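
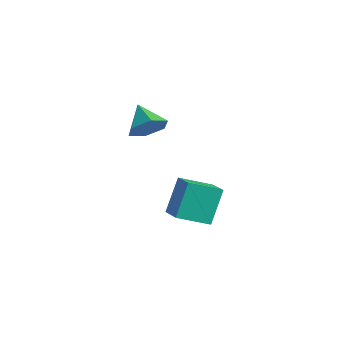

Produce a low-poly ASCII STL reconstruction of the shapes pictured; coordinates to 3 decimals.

solid 
facet normal 0.800 -0.362 -0.479
outer loop
vertex -0.413 -1.374 2.331
vertex -0.842 -1.873 1.992
vertex -0.728 -1.211 1.682
endloop
endfacet
facet normal -0.030 0.966 0.257
outer loop
vertex -0.413 -1.374 2.331
vertex -0.728 -1.211 1.682
vertex -1.738 -1.467 2.528
endloop
endfacet
facet normal 0.800 -0.362 -0.479
outer loop
vertex -0.728 -1.211 1.682
vertex -0.842 -1.873 1.992
vertex -1.157 -1.709 1.342
endloop
endfacet
facet normal -0.532 0.740 -0.412
outer loop
vertex -0.728 -1.211 1.682
vertex -1.157 -1.709 1.342
vertex -1.738 -1.467 2.528
endloop
endfacet
facet normal 0.800 -0.362 -0.479
outer loop
vertex -1.157 -1.709 1.342
vertex -0.842 -1.873 1.992
vertex -1.271 -2.372 1.653
endloop
endfacet
facet normal -0.901 -0.048 -0.432
outer loop
vertex -1.157 -1.709 1.342
vertex -1.271 -2.372 1.653
vertex -1.738 -1.467 2.528
endloop
endfacet
facet normal 0.800 -0.362 -0.479
outer loop
vertex -1.271 -2.372 1.653
vertex -0.842 -1.873 1.992
vertex -0.956 -2.535 2.302
endloop
endfacet
facet normal -0.765 -0.606 0.219
outer loop
vertex -1.271 -2.372 1.653
vertex -0.956 -2.535 2.302
vertex -1.738 -1.467 2.528
endloop
endfacet
facet normal 0.800 -0.362 -0.479
outer loop
vertex -0.956 -2.535 2.302
vertex -0.842 -1.873 1.992
vertex -0.527 -2.036 2.641
endloop
endfacet
facet normal -0.261 -0.379 0.888
outer loop
vertex -0.956 -2.535 2.302
vertex -0.527 -2.036 2.641
vertex -1.738 -1.467 2.528
endloop
endfacet
facet normal 0.800 -0.362 -0.479
outer loop
vertex -0.527 -2.036 2.641
vertex -0.842 -1.873 1.992
vertex -0.413 -1.374 2.331
endloop
endfacet
facet normal 0.106 0.407 0.907
outer loop
vertex -0.527 -2.036 2.641
vertex -0.413 -1.374 2.331
vertex -1.738 -1.467 2.528
endloop
endfacet
facet normal -0.838 0.366 -0.405
outer loop
vertex -0.724 -0.553 -1.29
vertex -0.014 0.446 -1.856
vertex -0.504 -1.4 -2.509
endloop
endfacet
facet normal -0.526 -0.740 0.419
outer loop
vertex 0.334 -1.766 -2.104
vertex -0.724 -0.553 -1.29
vertex -0.504 -1.4 -2.509
endloop
endfacet
facet normal -0.838 0.366 -0.405
outer loop
vertex -0.504 -1.4 -2.509
vertex -0.014 0.446 -1.856
vertex 0.206 -0.4 -3.075
endloop
endfacet
facet normal 0.146 -0.564 -0.813
outer loop
vertex 0.206 -0.4 -3.075
vertex 0.334 -1.766 -2.104
vertex -0.504 -1.4 -2.509
endloop
endfacet
facet normal -0.146 0.564 0.813
outer loop
vertex -0.724 -0.553 -1.29
vertex 0.824 0.08 -1.451
vertex -0.014 0.446 -1.856
endloop
endfacet
facet normal -0.526 -0.740 0.419
outer loop
vertex 0.114 -0.92 -0.885
vertex -0.724 -0.553 -1.29
vertex 0.334 -1.766 -2.104
endloop
endfacet
facet normal -0.146 0.564 0.813
outer loop
vertex 0.114 -0.92 -0.885
vertex 0.824 0.08 -1.451
vertex -0.724 -0.553 -1.29
endloop
endfacet
facet normal 0.526 0.740 -0.419
outer loop
vertex -0.014 0.446 -1.856
vertex 0.824 0.08 -1.451
vertex 0.206 -0.4 -3.075
endloop
endfacet
facet normal 0.146 -0.564 -0.813
outer loop
vertex 1.044 -0.767 -2.67
vertex 0.334 -1.766 -2.104
vertex 0.206 -0.4 -3.075
endloop
endfacet
facet normal 0.526 0.740 -0.419
outer loop
vertex 0.206 -0.4 -3.075
vertex 0.824 0.08 -1.451
vertex 1.044 -0.767 -2.67
endloop
endfacet
facet normal 0.838 -0.366 0.405
outer loop
vertex 1.044 -0.767 -2.67
vertex 0.114 -0.92 -0.885
vertex 0.334 -1.766 -2.104
endloop
endfacet
facet normal 0.838 -0.366 0.405
outer loop
vertex 0.824 0.08 -1.451
vertex 0.114 -0.92 -0.885
vertex 1.044 -0.767 -2.67
endloop
endfacet

endsolid


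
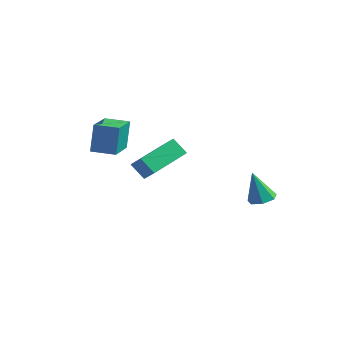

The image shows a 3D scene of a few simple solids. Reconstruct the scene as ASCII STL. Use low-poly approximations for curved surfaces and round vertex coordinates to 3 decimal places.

solid 
facet normal -0.959 -0.283 0.027
outer loop
vertex -3.363 -0.878 2.688
vertex -3.829 0.652 2.173
vertex -3.276 -1.3 1.357
endloop
endfacet
facet normal 0.277 -0.911 0.307
outer loop
vertex -2.231 -0.992 1.327
vertex -3.363 -0.878 2.688
vertex -3.276 -1.3 1.357
endloop
endfacet
facet normal -0.959 -0.283 0.027
outer loop
vertex -3.276 -1.3 1.357
vertex -3.829 0.652 2.173
vertex -3.742 0.229 0.841
endloop
endfacet
facet normal 0.062 -0.302 -0.951
outer loop
vertex -3.742 0.229 0.841
vertex -2.231 -0.992 1.327
vertex -3.276 -1.3 1.357
endloop
endfacet
facet normal -0.062 0.302 0.951
outer loop
vertex -3.363 -0.878 2.688
vertex -2.784 0.96 2.143
vertex -3.829 0.652 2.173
endloop
endfacet
facet normal 0.278 -0.910 0.307
outer loop
vertex -2.318 -0.569 2.659
vertex -3.363 -0.878 2.688
vertex -2.231 -0.992 1.327
endloop
endfacet
facet normal -0.063 0.302 0.951
outer loop
vertex -2.318 -0.569 2.659
vertex -2.784 0.96 2.143
vertex -3.363 -0.878 2.688
endloop
endfacet
facet normal -0.277 0.910 -0.307
outer loop
vertex -3.829 0.652 2.173
vertex -2.784 0.96 2.143
vertex -3.742 0.229 0.841
endloop
endfacet
facet normal 0.063 -0.301 -0.952
outer loop
vertex -2.697 0.538 0.812
vertex -2.231 -0.992 1.327
vertex -3.742 0.229 0.841
endloop
endfacet
facet normal -0.278 0.910 -0.307
outer loop
vertex -3.742 0.229 0.841
vertex -2.784 0.96 2.143
vertex -2.697 0.538 0.812
endloop
endfacet
facet normal 0.959 0.283 -0.027
outer loop
vertex -2.697 0.538 0.812
vertex -2.318 -0.569 2.659
vertex -2.231 -0.992 1.327
endloop
endfacet
facet normal 0.959 0.283 -0.027
outer loop
vertex -2.784 0.96 2.143
vertex -2.318 -0.569 2.659
vertex -2.697 0.538 0.812
endloop
endfacet
facet normal 0.321 0.017 -0.947
outer loop
vertex 3.046 2.849 -1.727
vertex 2.443 2.922 -1.93
vertex 2.871 3.374 -1.777
endloop
endfacet
facet normal 0.722 0.300 0.624
outer loop
vertex 3.046 2.849 -1.727
vertex 2.871 3.374 -1.777
vertex 1.957 2.898 -0.49
endloop
endfacet
facet normal 0.321 0.017 -0.947
outer loop
vertex 2.871 3.374 -1.777
vertex 2.443 2.922 -1.93
vertex 2.374 3.559 -1.942
endloop
endfacet
facet normal 0.177 0.876 0.449
outer loop
vertex 2.871 3.374 -1.777
vertex 2.374 3.559 -1.942
vertex 1.957 2.898 -0.49
endloop
endfacet
facet normal 0.321 0.017 -0.947
outer loop
vertex 2.374 3.559 -1.942
vertex 2.443 2.922 -1.93
vertex 1.929 3.264 -2.098
endloop
endfacet
facet normal -0.588 0.787 0.189
outer loop
vertex 2.374 3.559 -1.942
vertex 1.929 3.264 -2.098
vertex 1.957 2.898 -0.49
endloop
endfacet
facet normal 0.321 0.017 -0.947
outer loop
vertex 1.929 3.264 -2.098
vertex 2.443 2.922 -1.93
vertex 1.872 2.713 -2.127
endloop
endfacet
facet normal -0.994 0.101 0.040
outer loop
vertex 1.929 3.264 -2.098
vertex 1.872 2.713 -2.127
vertex 1.957 2.898 -0.49
endloop
endfacet
facet normal 0.321 0.016 -0.947
outer loop
vertex 1.872 2.713 -2.127
vertex 2.443 2.922 -1.93
vertex 2.245 2.319 -2.007
endloop
endfacet
facet normal -0.739 -0.665 0.113
outer loop
vertex 1.872 2.713 -2.127
vertex 2.245 2.319 -2.007
vertex 1.957 2.898 -0.49
endloop
endfacet
facet normal 0.319 0.016 -0.948
outer loop
vertex 2.245 2.319 -2.007
vertex 2.443 2.922 -1.93
vertex 2.768 2.38 -1.83
endloop
endfacet
facet normal -0.011 -0.935 0.355
outer loop
vertex 2.245 2.319 -2.007
vertex 2.768 2.38 -1.83
vertex 1.957 2.898 -0.49
endloop
endfacet
facet normal 0.321 0.018 -0.947
outer loop
vertex 2.768 2.38 -1.83
vertex 2.443 2.922 -1.93
vertex 3.046 2.849 -1.727
endloop
endfacet
facet normal 0.638 -0.506 0.581
outer loop
vertex 2.768 2.38 -1.83
vertex 3.046 2.849 -1.727
vertex 1.957 2.898 -0.49
endloop
endfacet
facet normal -0.724 0.032 0.689
outer loop
vertex -0.308 -2.17 2.316
vertex 0.151 -0.434 2.717
vertex -0.996 -1.817 1.576
endloop
endfacet
facet normal -0.250 -0.943 -0.218
outer loop
vertex -0.351 -1.846 0.963
vertex -0.308 -2.17 2.316
vertex -0.996 -1.817 1.576
endloop
endfacet
facet normal -0.724 0.032 0.689
outer loop
vertex -0.996 -1.817 1.576
vertex 0.151 -0.434 2.717
vertex -0.537 -0.081 1.977
endloop
endfacet
facet normal -0.643 0.330 -0.692
outer loop
vertex -0.537 -0.081 1.977
vertex -0.351 -1.846 0.963
vertex -0.996 -1.817 1.576
endloop
endfacet
facet normal 0.643 -0.330 0.692
outer loop
vertex -0.308 -2.17 2.316
vertex 0.796 -0.463 2.104
vertex 0.151 -0.434 2.717
endloop
endfacet
facet normal -0.250 -0.943 -0.218
outer loop
vertex 0.337 -2.199 1.703
vertex -0.308 -2.17 2.316
vertex -0.351 -1.846 0.963
endloop
endfacet
facet normal 0.643 -0.330 0.692
outer loop
vertex 0.337 -2.199 1.703
vertex 0.796 -0.463 2.104
vertex -0.308 -2.17 2.316
endloop
endfacet
facet normal 0.250 0.943 0.218
outer loop
vertex 0.151 -0.434 2.717
vertex 0.796 -0.463 2.104
vertex -0.537 -0.081 1.977
endloop
endfacet
facet normal -0.643 0.330 -0.692
outer loop
vertex 0.108 -0.11 1.364
vertex -0.351 -1.846 0.963
vertex -0.537 -0.081 1.977
endloop
endfacet
facet normal 0.250 0.943 0.218
outer loop
vertex -0.537 -0.081 1.977
vertex 0.796 -0.463 2.104
vertex 0.108 -0.11 1.364
endloop
endfacet
facet normal 0.724 -0.032 -0.689
outer loop
vertex 0.108 -0.11 1.364
vertex 0.337 -2.199 1.703
vertex -0.351 -1.846 0.963
endloop
endfacet
facet normal 0.724 -0.032 -0.689
outer loop
vertex 0.796 -0.463 2.104
vertex 0.337 -2.199 1.703
vertex 0.108 -0.11 1.364
endloop
endfacet

endsolid


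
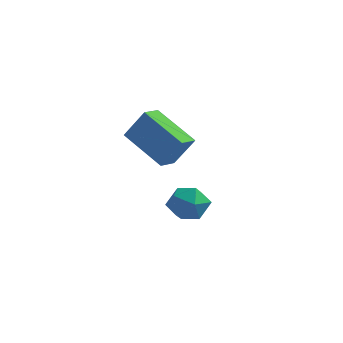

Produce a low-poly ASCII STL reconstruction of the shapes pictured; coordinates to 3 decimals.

solid 
facet normal -0.125 0.535 0.835
outer loop
vertex 0.222 0.801 -3.236
vertex -0.489 0.193 -2.953
vertex 0.438 0.013 -2.699
endloop
endfacet
facet normal 0.551 0.568 0.612
outer loop
vertex 0.222 0.801 -3.236
vertex 0.438 0.013 -2.699
vertex 1.012 0.265 -3.45
endloop
endfacet
facet normal 0.551 0.833 -0.051
outer loop
vertex 0.222 0.801 -3.236
vertex 1.012 0.265 -3.45
vertex 0.439 0.6 -4.168
endloop
endfacet
facet normal -0.125 0.963 -0.237
outer loop
vertex 0.222 0.801 -3.236
vertex 0.439 0.6 -4.168
vertex -0.488 0.555 -3.861
endloop
endfacet
facet normal -0.543 0.780 0.310
outer loop
vertex 0.222 0.801 -3.236
vertex -0.488 0.555 -3.861
vertex -0.489 0.193 -2.953
endloop
endfacet
facet normal 0.806 -0.098 0.583
outer loop
vertex 1.012 0.265 -3.45
vertex 0.438 0.013 -2.699
vertex 0.788 -0.675 -3.299
endloop
endfacet
facet normal -0.288 -0.151 0.946
outer loop
vertex 0.438 0.013 -2.699
vertex -0.489 0.193 -2.953
vertex -0.139 -0.72 -2.992
endloop
endfacet
facet normal -0.965 0.245 0.097
outer loop
vertex -0.489 0.193 -2.953
vertex -0.488 0.555 -3.861
vertex -0.712 -0.385 -3.71
endloop
endfacet
facet normal -0.288 0.542 -0.789
outer loop
vertex -0.488 0.555 -3.861
vertex 0.439 0.6 -4.168
vertex -0.138 -0.133 -4.461
endloop
endfacet
facet normal 0.807 0.330 -0.490
outer loop
vertex 0.439 0.6 -4.168
vertex 1.012 0.265 -3.45
vertex 0.789 -0.313 -4.207
endloop
endfacet
facet normal 0.125 -0.963 0.237
outer loop
vertex 0.078 -0.921 -3.924
vertex 0.788 -0.675 -3.299
vertex -0.139 -0.72 -2.992
endloop
endfacet
facet normal -0.551 -0.833 0.051
outer loop
vertex 0.078 -0.921 -3.924
vertex -0.139 -0.72 -2.992
vertex -0.712 -0.385 -3.71
endloop
endfacet
facet normal -0.551 -0.568 -0.612
outer loop
vertex 0.078 -0.921 -3.924
vertex -0.712 -0.385 -3.71
vertex -0.138 -0.133 -4.461
endloop
endfacet
facet normal 0.125 -0.535 -0.835
outer loop
vertex 0.078 -0.921 -3.924
vertex -0.138 -0.133 -4.461
vertex 0.789 -0.313 -4.207
endloop
endfacet
facet normal 0.543 -0.780 -0.310
outer loop
vertex 0.078 -0.921 -3.924
vertex 0.789 -0.313 -4.207
vertex 0.788 -0.675 -3.299
endloop
endfacet
facet normal 0.288 -0.542 0.789
outer loop
vertex -0.139 -0.72 -2.992
vertex 0.788 -0.675 -3.299
vertex 0.438 0.013 -2.699
endloop
endfacet
facet normal -0.807 -0.330 0.490
outer loop
vertex -0.712 -0.385 -3.71
vertex -0.139 -0.72 -2.992
vertex -0.489 0.193 -2.953
endloop
endfacet
facet normal -0.806 0.098 -0.583
outer loop
vertex -0.138 -0.133 -4.461
vertex -0.712 -0.385 -3.71
vertex -0.488 0.555 -3.861
endloop
endfacet
facet normal 0.288 0.151 -0.946
outer loop
vertex 0.789 -0.313 -4.207
vertex -0.138 -0.133 -4.461
vertex 0.439 0.6 -4.168
endloop
endfacet
facet normal 0.965 -0.245 -0.097
outer loop
vertex 0.788 -0.675 -3.299
vertex 0.789 -0.313 -4.207
vertex 1.012 0.265 -3.45
endloop
endfacet
facet normal -0.546 -0.076 -0.834
outer loop
vertex -1.169 -2.709 0.717
vertex -1.094 -1.842 0.589
vertex 0.648 -3.036 -0.443
endloop
endfacet
facet normal -0.085 -0.986 0.145
outer loop
vertex 1.494 -2.918 0.851
vertex -1.169 -2.709 0.717
vertex 0.648 -3.036 -0.443
endloop
endfacet
facet normal -0.546 -0.075 -0.835
outer loop
vertex 0.648 -3.036 -0.443
vertex -1.094 -1.842 0.589
vertex 0.723 -2.168 -0.57
endloop
endfacet
facet normal 0.834 -0.150 -0.531
outer loop
vertex 0.723 -2.168 -0.57
vertex 1.494 -2.918 0.851
vertex 0.648 -3.036 -0.443
endloop
endfacet
facet normal -0.834 0.151 0.531
outer loop
vertex -1.169 -2.709 0.717
vertex -0.248 -1.724 1.883
vertex -1.094 -1.842 0.589
endloop
endfacet
facet normal -0.085 -0.986 0.145
outer loop
vertex -0.323 -2.592 2.01
vertex -1.169 -2.709 0.717
vertex 1.494 -2.918 0.851
endloop
endfacet
facet normal -0.834 0.150 0.532
outer loop
vertex -0.323 -2.592 2.01
vertex -0.248 -1.724 1.883
vertex -1.169 -2.709 0.717
endloop
endfacet
facet normal 0.084 0.986 -0.145
outer loop
vertex -1.094 -1.842 0.589
vertex -0.248 -1.724 1.883
vertex 0.723 -2.168 -0.57
endloop
endfacet
facet normal 0.833 -0.151 -0.532
outer loop
vertex 1.569 -2.051 0.723
vertex 1.494 -2.918 0.851
vertex 0.723 -2.168 -0.57
endloop
endfacet
facet normal 0.085 0.986 -0.145
outer loop
vertex 0.723 -2.168 -0.57
vertex -0.248 -1.724 1.883
vertex 1.569 -2.051 0.723
endloop
endfacet
facet normal 0.546 0.076 0.834
outer loop
vertex 1.569 -2.051 0.723
vertex -0.323 -2.592 2.01
vertex 1.494 -2.918 0.851
endloop
endfacet
facet normal 0.546 0.075 0.834
outer loop
vertex -0.248 -1.724 1.883
vertex -0.323 -2.592 2.01
vertex 1.569 -2.051 0.723
endloop
endfacet

endsolid


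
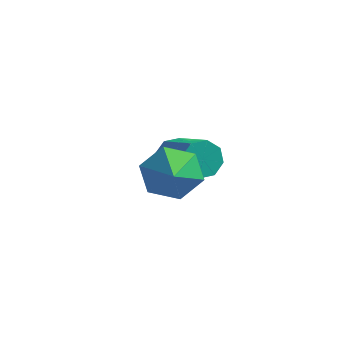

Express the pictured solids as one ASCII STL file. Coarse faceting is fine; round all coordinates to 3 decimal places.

solid 
facet normal -0.449 0.759 -0.472
outer loop
vertex 1.939 -0.429 2.228
vertex 1.48 -1.078 1.621
vertex 1.045 -0.802 2.478
endloop
endfacet
facet normal 0.229 0.099 0.968
outer loop
vertex 1.939 -0.429 2.228
vertex 1.045 -0.802 2.478
vertex 2.18 -2.262 2.359
endloop
endfacet
facet normal -0.449 0.759 -0.472
outer loop
vertex 1.045 -0.802 2.478
vertex 1.48 -1.078 1.621
vertex 0.586 -1.451 1.871
endloop
endfacet
facet normal -0.453 -0.417 0.788
outer loop
vertex 1.045 -0.802 2.478
vertex 0.586 -1.451 1.871
vertex 2.18 -2.262 2.359
endloop
endfacet
facet normal -0.449 0.758 -0.474
outer loop
vertex 0.586 -1.451 1.871
vertex 1.48 -1.078 1.621
vertex 1.022 -1.728 1.015
endloop
endfacet
facet normal -0.465 -0.884 0.049
outer loop
vertex 0.586 -1.451 1.871
vertex 1.022 -1.728 1.015
vertex 2.18 -2.262 2.359
endloop
endfacet
facet normal -0.449 0.758 -0.473
outer loop
vertex 1.022 -1.728 1.015
vertex 1.48 -1.078 1.621
vertex 1.915 -1.355 0.764
endloop
endfacet
facet normal 0.206 -0.836 -0.509
outer loop
vertex 1.022 -1.728 1.015
vertex 1.915 -1.355 0.764
vertex 2.18 -2.262 2.359
endloop
endfacet
facet normal -0.448 0.759 -0.473
outer loop
vertex 1.915 -1.355 0.764
vertex 1.48 -1.078 1.621
vertex 2.374 -0.706 1.371
endloop
endfacet
facet normal 0.888 -0.320 -0.330
outer loop
vertex 1.915 -1.355 0.764
vertex 2.374 -0.706 1.371
vertex 2.18 -2.262 2.359
endloop
endfacet
facet normal -0.448 0.759 -0.473
outer loop
vertex 2.374 -0.706 1.371
vertex 1.48 -1.078 1.621
vertex 1.939 -0.429 2.228
endloop
endfacet
facet normal 0.900 0.148 0.409
outer loop
vertex 2.374 -0.706 1.371
vertex 1.939 -0.429 2.228
vertex 2.18 -2.262 2.359
endloop
endfacet
facet normal -0.787 0.446 -0.426
outer loop
vertex 0.253 2.238 -0.647
vertex -0.128 2.18 -0.003
vertex 0.327 2.694 -0.306
endloop
endfacet
facet normal 0.604 0.412 -0.682
outer loop
vertex 0.253 2.238 -0.647
vertex 0.327 2.694 -0.306
vertex 1.63 1.457 0.1
endloop
endfacet
facet normal 0.603 0.411 -0.683
outer loop
vertex 1.63 1.457 0.1
vertex 0.327 2.694 -0.306
vertex 1.704 1.913 0.44
endloop
endfacet
facet normal 0.786 -0.446 0.427
outer loop
vertex 1.63 1.457 0.1
vertex 1.704 1.913 0.44
vertex 1.248 1.4 0.743
endloop
endfacet
facet normal -0.787 0.445 -0.427
outer loop
vertex 0.327 2.694 -0.306
vertex -0.128 2.18 -0.003
vertex 0.134 2.849 0.212
endloop
endfacet
facet normal 0.518 0.853 -0.062
outer loop
vertex 0.327 2.694 -0.306
vertex 0.134 2.849 0.212
vertex 1.704 1.913 0.44
endloop
endfacet
facet normal 0.518 0.853 -0.062
outer loop
vertex 1.704 1.913 0.44
vertex 0.134 2.849 0.212
vertex 1.511 2.068 0.958
endloop
endfacet
facet normal 0.786 -0.447 0.427
outer loop
vertex 1.704 1.913 0.44
vertex 1.511 2.068 0.958
vertex 1.248 1.4 0.743
endloop
endfacet
facet normal -0.787 0.445 -0.427
outer loop
vertex 0.134 2.849 0.212
vertex -0.128 2.18 -0.003
vertex -0.212 2.613 0.604
endloop
endfacet
facet normal 0.130 0.795 0.593
outer loop
vertex 0.134 2.849 0.212
vertex -0.212 2.613 0.604
vertex 1.511 2.068 0.958
endloop
endfacet
facet normal 0.130 0.795 0.593
outer loop
vertex 1.511 2.068 0.958
vertex -0.212 2.613 0.604
vertex 1.165 1.832 1.35
endloop
endfacet
facet normal 0.787 -0.447 0.426
outer loop
vertex 1.511 2.068 0.958
vertex 1.165 1.832 1.35
vertex 1.248 1.4 0.743
endloop
endfacet
facet normal -0.786 0.447 -0.427
outer loop
vertex -0.212 2.613 0.604
vertex -0.128 2.18 -0.003
vertex -0.51 2.123 0.64
endloop
endfacet
facet normal -0.336 0.270 0.902
outer loop
vertex -0.212 2.613 0.604
vertex -0.51 2.123 0.64
vertex 1.165 1.832 1.35
endloop
endfacet
facet normal -0.335 0.272 0.902
outer loop
vertex 1.165 1.832 1.35
vertex -0.51 2.123 0.64
vertex 0.867 1.342 1.387
endloop
endfacet
facet normal 0.787 -0.447 0.425
outer loop
vertex 1.165 1.832 1.35
vertex 0.867 1.342 1.387
vertex 1.248 1.4 0.743
endloop
endfacet
facet normal -0.786 0.446 -0.427
outer loop
vertex -0.51 2.123 0.64
vertex -0.128 2.18 -0.003
vertex -0.584 1.667 0.3
endloop
endfacet
facet normal -0.604 -0.411 0.683
outer loop
vertex -0.51 2.123 0.64
vertex -0.584 1.667 0.3
vertex 0.867 1.342 1.387
endloop
endfacet
facet normal -0.604 -0.412 0.682
outer loop
vertex 0.867 1.342 1.387
vertex -0.584 1.667 0.3
vertex 0.793 0.886 1.046
endloop
endfacet
facet normal 0.787 -0.446 0.426
outer loop
vertex 0.867 1.342 1.387
vertex 0.793 0.886 1.046
vertex 1.248 1.4 0.743
endloop
endfacet
facet normal -0.786 0.447 -0.427
outer loop
vertex -0.584 1.667 0.3
vertex -0.128 2.18 -0.003
vertex -0.391 1.512 -0.218
endloop
endfacet
facet normal -0.518 -0.853 0.062
outer loop
vertex -0.584 1.667 0.3
vertex -0.391 1.512 -0.218
vertex 0.793 0.886 1.046
endloop
endfacet
facet normal -0.518 -0.853 0.062
outer loop
vertex 0.793 0.886 1.046
vertex -0.391 1.512 -0.218
vertex 0.986 0.731 0.528
endloop
endfacet
facet normal 0.787 -0.445 0.427
outer loop
vertex 0.793 0.886 1.046
vertex 0.986 0.731 0.528
vertex 1.248 1.4 0.743
endloop
endfacet
facet normal -0.787 0.447 -0.426
outer loop
vertex -0.391 1.512 -0.218
vertex -0.128 2.18 -0.003
vertex -0.045 1.748 -0.61
endloop
endfacet
facet normal -0.130 -0.795 -0.593
outer loop
vertex -0.391 1.512 -0.218
vertex -0.045 1.748 -0.61
vertex 0.986 0.731 0.528
endloop
endfacet
facet normal -0.130 -0.795 -0.593
outer loop
vertex 0.986 0.731 0.528
vertex -0.045 1.748 -0.61
vertex 1.332 0.967 0.136
endloop
endfacet
facet normal 0.787 -0.445 0.427
outer loop
vertex 0.986 0.731 0.528
vertex 1.332 0.967 0.136
vertex 1.248 1.4 0.743
endloop
endfacet
facet normal -0.787 0.447 -0.425
outer loop
vertex -0.045 1.748 -0.61
vertex -0.128 2.18 -0.003
vertex 0.253 2.238 -0.647
endloop
endfacet
facet normal 0.335 -0.272 -0.902
outer loop
vertex -0.045 1.748 -0.61
vertex 0.253 2.238 -0.647
vertex 1.332 0.967 0.136
endloop
endfacet
facet normal 0.336 -0.271 -0.902
outer loop
vertex 1.332 0.967 0.136
vertex 0.253 2.238 -0.647
vertex 1.63 1.457 0.1
endloop
endfacet
facet normal 0.786 -0.447 0.427
outer loop
vertex 1.332 0.967 0.136
vertex 1.63 1.457 0.1
vertex 1.248 1.4 0.743
endloop
endfacet

endsolid


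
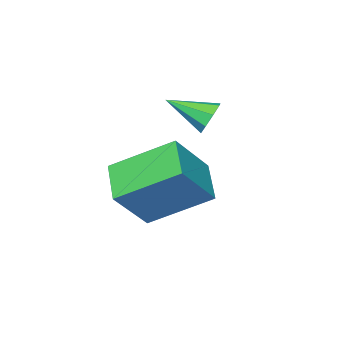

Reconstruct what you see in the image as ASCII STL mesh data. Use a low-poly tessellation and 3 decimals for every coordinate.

solid 
facet normal -0.531 0.676 0.511
outer loop
vertex 1.681 -1.925 3.025
vertex 2.397 -0.955 2.486
vertex 0.632 -1.827 1.807
endloop
endfacet
facet normal -0.542 -0.735 0.408
outer loop
vertex 1.683 -3.165 0.794
vertex 1.681 -1.925 3.025
vertex 0.632 -1.827 1.807
endloop
endfacet
facet normal -0.531 0.676 0.511
outer loop
vertex 0.632 -1.827 1.807
vertex 2.397 -0.955 2.486
vertex 1.348 -0.857 1.268
endloop
endfacet
facet normal -0.652 0.061 -0.756
outer loop
vertex 1.348 -0.857 1.268
vertex 1.683 -3.165 0.794
vertex 0.632 -1.827 1.807
endloop
endfacet
facet normal 0.652 -0.061 0.756
outer loop
vertex 1.681 -1.925 3.025
vertex 3.448 -2.293 1.473
vertex 2.397 -0.955 2.486
endloop
endfacet
facet normal -0.542 -0.735 0.408
outer loop
vertex 2.732 -3.263 2.012
vertex 1.681 -1.925 3.025
vertex 1.683 -3.165 0.794
endloop
endfacet
facet normal 0.652 -0.061 0.756
outer loop
vertex 2.732 -3.263 2.012
vertex 3.448 -2.293 1.473
vertex 1.681 -1.925 3.025
endloop
endfacet
facet normal 0.542 0.735 -0.408
outer loop
vertex 2.397 -0.955 2.486
vertex 3.448 -2.293 1.473
vertex 1.348 -0.857 1.268
endloop
endfacet
facet normal -0.652 0.061 -0.756
outer loop
vertex 2.399 -2.195 0.255
vertex 1.683 -3.165 0.794
vertex 1.348 -0.857 1.268
endloop
endfacet
facet normal 0.542 0.735 -0.408
outer loop
vertex 1.348 -0.857 1.268
vertex 3.448 -2.293 1.473
vertex 2.399 -2.195 0.255
endloop
endfacet
facet normal 0.531 -0.676 -0.511
outer loop
vertex 2.399 -2.195 0.255
vertex 2.732 -3.263 2.012
vertex 1.683 -3.165 0.794
endloop
endfacet
facet normal 0.531 -0.676 -0.511
outer loop
vertex 3.448 -2.293 1.473
vertex 2.732 -3.263 2.012
vertex 2.399 -2.195 0.255
endloop
endfacet
facet normal -0.501 0.759 -0.417
outer loop
vertex -0.015 -2.302 3.246
vertex -0.288 -2.663 2.917
vertex -0.378 -2.444 3.424
endloop
endfacet
facet normal 0.349 0.243 0.905
outer loop
vertex -0.015 -2.302 3.246
vertex -0.378 -2.444 3.424
vertex 0.368 -3.657 3.463
endloop
endfacet
facet normal -0.500 0.759 -0.417
outer loop
vertex -0.378 -2.444 3.424
vertex -0.288 -2.663 2.917
vertex -0.689 -2.714 3.305
endloop
endfacet
facet normal -0.256 -0.127 0.958
outer loop
vertex -0.378 -2.444 3.424
vertex -0.689 -2.714 3.305
vertex 0.368 -3.657 3.463
endloop
endfacet
facet normal -0.501 0.757 -0.419
outer loop
vertex -0.689 -2.714 3.305
vertex -0.288 -2.663 2.917
vertex -0.764 -2.955 2.959
endloop
endfacet
facet normal -0.604 -0.587 0.540
outer loop
vertex -0.689 -2.714 3.305
vertex -0.764 -2.955 2.959
vertex 0.368 -3.657 3.463
endloop
endfacet
facet normal -0.502 0.758 -0.417
outer loop
vertex -0.764 -2.955 2.959
vertex -0.288 -2.663 2.917
vertex -0.561 -3.025 2.588
endloop
endfacet
facet normal -0.490 -0.865 -0.105
outer loop
vertex -0.764 -2.955 2.959
vertex -0.561 -3.025 2.588
vertex 0.368 -3.657 3.463
endloop
endfacet
facet normal -0.502 0.758 -0.417
outer loop
vertex -0.561 -3.025 2.588
vertex -0.288 -2.663 2.917
vertex -0.198 -2.883 2.409
endloop
endfacet
facet normal 0.018 -0.801 -0.598
outer loop
vertex -0.561 -3.025 2.588
vertex -0.198 -2.883 2.409
vertex 0.368 -3.657 3.463
endloop
endfacet
facet normal -0.501 0.759 -0.417
outer loop
vertex -0.198 -2.883 2.409
vertex -0.288 -2.663 2.917
vertex 0.112 -2.613 2.528
endloop
endfacet
facet normal 0.625 -0.430 -0.652
outer loop
vertex -0.198 -2.883 2.409
vertex 0.112 -2.613 2.528
vertex 0.368 -3.657 3.463
endloop
endfacet
facet normal -0.501 0.759 -0.417
outer loop
vertex 0.112 -2.613 2.528
vertex -0.288 -2.663 2.917
vertex 0.188 -2.372 2.875
endloop
endfacet
facet normal 0.972 0.029 -0.233
outer loop
vertex 0.112 -2.613 2.528
vertex 0.188 -2.372 2.875
vertex 0.368 -3.657 3.463
endloop
endfacet
facet normal -0.501 0.759 -0.417
outer loop
vertex 0.188 -2.372 2.875
vertex -0.288 -2.663 2.917
vertex -0.015 -2.302 3.246
endloop
endfacet
facet normal 0.858 0.308 0.411
outer loop
vertex 0.188 -2.372 2.875
vertex -0.015 -2.302 3.246
vertex 0.368 -3.657 3.463
endloop
endfacet

endsolid


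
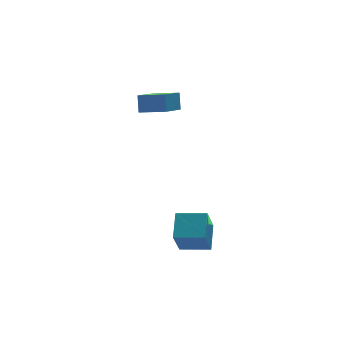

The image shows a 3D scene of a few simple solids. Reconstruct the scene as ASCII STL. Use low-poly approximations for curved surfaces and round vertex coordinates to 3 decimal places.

solid 
facet normal -0.662 -0.603 0.444
outer loop
vertex 0.522 2.959 2.848
vertex -0.311 3.7 2.612
vertex 0.386 2.575 2.124
endloop
endfacet
facet normal 0.731 -0.650 0.207
outer loop
vertex 1.511 3.6 1.368
vertex 0.522 2.959 2.848
vertex 0.386 2.575 2.124
endloop
endfacet
facet normal -0.661 -0.603 0.446
outer loop
vertex 0.386 2.575 2.124
vertex -0.311 3.7 2.612
vertex -0.448 3.316 1.889
endloop
endfacet
facet normal -0.165 -0.462 -0.871
outer loop
vertex -0.448 3.316 1.889
vertex 1.511 3.6 1.368
vertex 0.386 2.575 2.124
endloop
endfacet
facet normal 0.164 0.462 0.871
outer loop
vertex 0.522 2.959 2.848
vertex 0.814 4.725 1.856
vertex -0.311 3.7 2.612
endloop
endfacet
facet normal 0.731 -0.650 0.207
outer loop
vertex 1.648 3.984 2.091
vertex 0.522 2.959 2.848
vertex 1.511 3.6 1.368
endloop
endfacet
facet normal 0.165 0.462 0.871
outer loop
vertex 1.648 3.984 2.091
vertex 0.814 4.725 1.856
vertex 0.522 2.959 2.848
endloop
endfacet
facet normal -0.731 0.650 -0.207
outer loop
vertex -0.311 3.7 2.612
vertex 0.814 4.725 1.856
vertex -0.448 3.316 1.889
endloop
endfacet
facet normal -0.165 -0.463 -0.871
outer loop
vertex 0.678 4.341 1.132
vertex 1.511 3.6 1.368
vertex -0.448 3.316 1.889
endloop
endfacet
facet normal -0.731 0.650 -0.207
outer loop
vertex -0.448 3.316 1.889
vertex 0.814 4.725 1.856
vertex 0.678 4.341 1.132
endloop
endfacet
facet normal 0.662 0.603 -0.445
outer loop
vertex 0.678 4.341 1.132
vertex 1.648 3.984 2.091
vertex 1.511 3.6 1.368
endloop
endfacet
facet normal 0.662 0.604 -0.445
outer loop
vertex 0.814 4.725 1.856
vertex 1.648 3.984 2.091
vertex 0.678 4.341 1.132
endloop
endfacet
facet normal -0.816 0.568 -0.110
outer loop
vertex -0.551 -0.177 -1.768
vertex -0.026 0.342 -2.981
vertex -1.098 -1.084 -2.394
endloop
endfacet
facet normal -0.370 -0.366 0.854
outer loop
vertex -0.094 -1.782 -2.259
vertex -0.551 -0.177 -1.768
vertex -1.098 -1.084 -2.394
endloop
endfacet
facet normal -0.816 0.568 -0.110
outer loop
vertex -1.098 -1.084 -2.394
vertex -0.026 0.342 -2.981
vertex -0.573 -0.565 -3.607
endloop
endfacet
facet normal -0.445 -0.738 -0.508
outer loop
vertex -0.573 -0.565 -3.607
vertex -0.094 -1.782 -2.259
vertex -1.098 -1.084 -2.394
endloop
endfacet
facet normal 0.445 0.738 0.508
outer loop
vertex -0.551 -0.177 -1.768
vertex 0.978 -0.356 -2.846
vertex -0.026 0.342 -2.981
endloop
endfacet
facet normal -0.370 -0.366 0.854
outer loop
vertex 0.453 -0.875 -1.633
vertex -0.551 -0.177 -1.768
vertex -0.094 -1.782 -2.259
endloop
endfacet
facet normal 0.445 0.738 0.508
outer loop
vertex 0.453 -0.875 -1.633
vertex 0.978 -0.356 -2.846
vertex -0.551 -0.177 -1.768
endloop
endfacet
facet normal 0.370 0.366 -0.854
outer loop
vertex -0.026 0.342 -2.981
vertex 0.978 -0.356 -2.846
vertex -0.573 -0.565 -3.607
endloop
endfacet
facet normal -0.445 -0.738 -0.508
outer loop
vertex 0.431 -1.263 -3.472
vertex -0.094 -1.782 -2.259
vertex -0.573 -0.565 -3.607
endloop
endfacet
facet normal 0.370 0.366 -0.854
outer loop
vertex -0.573 -0.565 -3.607
vertex 0.978 -0.356 -2.846
vertex 0.431 -1.263 -3.472
endloop
endfacet
facet normal 0.816 -0.568 0.110
outer loop
vertex 0.431 -1.263 -3.472
vertex 0.453 -0.875 -1.633
vertex -0.094 -1.782 -2.259
endloop
endfacet
facet normal 0.816 -0.568 0.110
outer loop
vertex 0.978 -0.356 -2.846
vertex 0.453 -0.875 -1.633
vertex 0.431 -1.263 -3.472
endloop
endfacet

endsolid


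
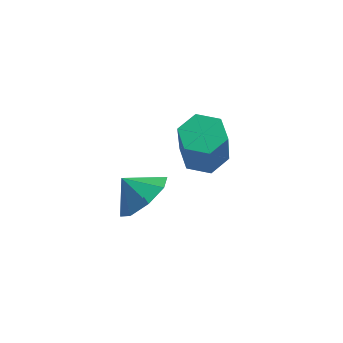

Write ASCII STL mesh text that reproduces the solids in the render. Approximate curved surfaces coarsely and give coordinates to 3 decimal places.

solid 
facet normal -0.175 0.376 -0.910
outer loop
vertex 4.215 -1.678 -0.989
vertex 3.686 -1.178 -0.681
vertex 4.445 -0.965 -0.739
endloop
endfacet
facet normal 0.940 -0.209 -0.268
outer loop
vertex 4.215 -1.678 -0.989
vertex 4.445 -0.965 -0.739
vertex 4.562 -2.422 0.812
endloop
endfacet
facet normal 0.941 -0.209 -0.268
outer loop
vertex 4.562 -2.422 0.812
vertex 4.445 -0.965 -0.739
vertex 4.792 -1.709 1.063
endloop
endfacet
facet normal 0.175 -0.377 0.910
outer loop
vertex 4.562 -2.422 0.812
vertex 4.792 -1.709 1.063
vertex 4.034 -1.922 1.121
endloop
endfacet
facet normal -0.175 0.376 -0.910
outer loop
vertex 4.445 -0.965 -0.739
vertex 3.686 -1.178 -0.681
vertex 3.917 -0.465 -0.431
endloop
endfacet
facet normal 0.723 0.677 0.140
outer loop
vertex 4.445 -0.965 -0.739
vertex 3.917 -0.465 -0.431
vertex 4.792 -1.709 1.063
endloop
endfacet
facet normal 0.723 0.677 0.140
outer loop
vertex 4.792 -1.709 1.063
vertex 3.917 -0.465 -0.431
vertex 4.264 -1.209 1.371
endloop
endfacet
facet normal 0.175 -0.376 0.910
outer loop
vertex 4.792 -1.709 1.063
vertex 4.264 -1.209 1.371
vertex 4.034 -1.922 1.121
endloop
endfacet
facet normal -0.176 0.376 -0.910
outer loop
vertex 3.917 -0.465 -0.431
vertex 3.686 -1.178 -0.681
vertex 3.158 -0.678 -0.372
endloop
endfacet
facet normal -0.217 0.887 0.408
outer loop
vertex 3.917 -0.465 -0.431
vertex 3.158 -0.678 -0.372
vertex 4.264 -1.209 1.371
endloop
endfacet
facet normal -0.218 0.887 0.408
outer loop
vertex 4.264 -1.209 1.371
vertex 3.158 -0.678 -0.372
vertex 3.505 -1.422 1.429
endloop
endfacet
facet normal 0.175 -0.376 0.910
outer loop
vertex 4.264 -1.209 1.371
vertex 3.505 -1.422 1.429
vertex 4.034 -1.922 1.121
endloop
endfacet
facet normal -0.175 0.377 -0.910
outer loop
vertex 3.158 -0.678 -0.372
vertex 3.686 -1.178 -0.681
vertex 2.928 -1.391 -0.623
endloop
endfacet
facet normal -0.941 0.209 0.268
outer loop
vertex 3.158 -0.678 -0.372
vertex 2.928 -1.391 -0.623
vertex 3.505 -1.422 1.429
endloop
endfacet
facet normal -0.940 0.210 0.268
outer loop
vertex 3.505 -1.422 1.429
vertex 2.928 -1.391 -0.623
vertex 3.275 -2.135 1.179
endloop
endfacet
facet normal 0.175 -0.376 0.910
outer loop
vertex 3.505 -1.422 1.429
vertex 3.275 -2.135 1.179
vertex 4.034 -1.922 1.121
endloop
endfacet
facet normal -0.175 0.376 -0.910
outer loop
vertex 2.928 -1.391 -0.623
vertex 3.686 -1.178 -0.681
vertex 3.456 -1.891 -0.931
endloop
endfacet
facet normal -0.723 -0.677 -0.140
outer loop
vertex 2.928 -1.391 -0.623
vertex 3.456 -1.891 -0.931
vertex 3.275 -2.135 1.179
endloop
endfacet
facet normal -0.723 -0.677 -0.140
outer loop
vertex 3.275 -2.135 1.179
vertex 3.456 -1.891 -0.931
vertex 3.803 -2.635 0.871
endloop
endfacet
facet normal 0.175 -0.376 0.910
outer loop
vertex 3.275 -2.135 1.179
vertex 3.803 -2.635 0.871
vertex 4.034 -1.922 1.121
endloop
endfacet
facet normal -0.175 0.376 -0.910
outer loop
vertex 3.456 -1.891 -0.931
vertex 3.686 -1.178 -0.681
vertex 4.215 -1.678 -0.989
endloop
endfacet
facet normal 0.218 -0.887 -0.408
outer loop
vertex 3.456 -1.891 -0.931
vertex 4.215 -1.678 -0.989
vertex 3.803 -2.635 0.871
endloop
endfacet
facet normal 0.217 -0.887 -0.408
outer loop
vertex 3.803 -2.635 0.871
vertex 4.215 -1.678 -0.989
vertex 4.562 -2.422 0.812
endloop
endfacet
facet normal 0.176 -0.376 0.910
outer loop
vertex 3.803 -2.635 0.871
vertex 4.562 -2.422 0.812
vertex 4.034 -1.922 1.121
endloop
endfacet
facet normal 0.733 0.097 -0.674
outer loop
vertex 2.601 -2.741 -2.458
vertex 2.017 -2.07 -2.997
vertex 2.713 -1.988 -2.228
endloop
endfacet
facet normal -0.013 -0.290 0.957
outer loop
vertex 2.601 -2.741 -2.458
vertex 2.713 -1.988 -2.228
vertex 1.263 -2.17 -2.303
endloop
endfacet
facet normal 0.733 0.097 -0.674
outer loop
vertex 2.713 -1.988 -2.228
vertex 2.017 -2.07 -2.997
vertex 2.417 -1.282 -2.448
endloop
endfacet
facet normal -0.083 0.265 0.961
outer loop
vertex 2.713 -1.988 -2.228
vertex 2.417 -1.282 -2.448
vertex 1.263 -2.17 -2.303
endloop
endfacet
facet normal 0.733 0.098 -0.674
outer loop
vertex 2.417 -1.282 -2.448
vertex 2.017 -2.07 -2.997
vertex 1.887 -1.038 -2.989
endloop
endfacet
facet normal -0.397 0.626 0.671
outer loop
vertex 2.417 -1.282 -2.448
vertex 1.887 -1.038 -2.989
vertex 1.263 -2.17 -2.303
endloop
endfacet
facet normal 0.733 0.098 -0.674
outer loop
vertex 1.887 -1.038 -2.989
vertex 2.017 -2.07 -2.997
vertex 1.433 -1.398 -3.535
endloop
endfacet
facet normal -0.771 0.582 0.258
outer loop
vertex 1.887 -1.038 -2.989
vertex 1.433 -1.398 -3.535
vertex 1.263 -2.17 -2.303
endloop
endfacet
facet normal 0.733 0.098 -0.673
outer loop
vertex 1.433 -1.398 -3.535
vertex 2.017 -2.07 -2.997
vertex 1.322 -2.152 -3.766
endloop
endfacet
facet normal -0.987 0.157 -0.038
outer loop
vertex 1.433 -1.398 -3.535
vertex 1.322 -2.152 -3.766
vertex 1.263 -2.17 -2.303
endloop
endfacet
facet normal 0.733 0.098 -0.673
outer loop
vertex 1.322 -2.152 -3.766
vertex 2.017 -2.07 -2.997
vertex 1.618 -2.857 -3.546
endloop
endfacet
facet normal -0.916 -0.398 -0.042
outer loop
vertex 1.322 -2.152 -3.766
vertex 1.618 -2.857 -3.546
vertex 1.263 -2.17 -2.303
endloop
endfacet
facet normal 0.733 0.098 -0.673
outer loop
vertex 1.618 -2.857 -3.546
vertex 2.017 -2.07 -2.997
vertex 2.148 -3.102 -3.004
endloop
endfacet
facet normal -0.603 -0.758 0.247
outer loop
vertex 1.618 -2.857 -3.546
vertex 2.148 -3.102 -3.004
vertex 1.263 -2.17 -2.303
endloop
endfacet
facet normal 0.733 0.098 -0.673
outer loop
vertex 2.148 -3.102 -3.004
vertex 2.017 -2.07 -2.997
vertex 2.601 -2.741 -2.458
endloop
endfacet
facet normal -0.228 -0.714 0.662
outer loop
vertex 2.148 -3.102 -3.004
vertex 2.601 -2.741 -2.458
vertex 1.263 -2.17 -2.303
endloop
endfacet

endsolid


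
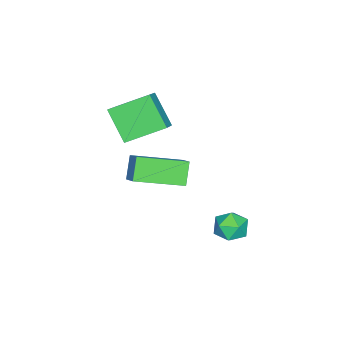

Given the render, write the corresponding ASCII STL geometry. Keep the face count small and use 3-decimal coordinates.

solid 
facet normal -0.523 0.811 -0.264
outer loop
vertex 3.338 1.981 1.591
vertex 4.037 2.139 0.692
vertex 2.728 1.4 1.015
endloop
endfacet
facet normal -0.608 -0.137 0.782
outer loop
vertex 3.863 -0.359 1.588
vertex 3.338 1.981 1.591
vertex 2.728 1.4 1.015
endloop
endfacet
facet normal -0.523 0.810 -0.265
outer loop
vertex 2.728 1.4 1.015
vertex 4.037 2.139 0.692
vertex 3.428 1.558 0.116
endloop
endfacet
facet normal -0.597 -0.569 -0.565
outer loop
vertex 3.428 1.558 0.116
vertex 3.863 -0.359 1.588
vertex 2.728 1.4 1.015
endloop
endfacet
facet normal 0.597 0.569 0.565
outer loop
vertex 3.338 1.981 1.591
vertex 5.172 0.38 1.265
vertex 4.037 2.139 0.692
endloop
endfacet
facet normal -0.608 -0.137 0.782
outer loop
vertex 4.472 0.222 2.164
vertex 3.338 1.981 1.591
vertex 3.863 -0.359 1.588
endloop
endfacet
facet normal 0.597 0.569 0.565
outer loop
vertex 4.472 0.222 2.164
vertex 5.172 0.38 1.265
vertex 3.338 1.981 1.591
endloop
endfacet
facet normal 0.608 0.138 -0.782
outer loop
vertex 4.037 2.139 0.692
vertex 5.172 0.38 1.265
vertex 3.428 1.558 0.116
endloop
endfacet
facet normal -0.598 -0.569 -0.565
outer loop
vertex 4.562 -0.201 0.689
vertex 3.863 -0.359 1.588
vertex 3.428 1.558 0.116
endloop
endfacet
facet normal 0.608 0.137 -0.782
outer loop
vertex 3.428 1.558 0.116
vertex 5.172 0.38 1.265
vertex 4.562 -0.201 0.689
endloop
endfacet
facet normal 0.523 -0.810 0.264
outer loop
vertex 4.562 -0.201 0.689
vertex 4.472 0.222 2.164
vertex 3.863 -0.359 1.588
endloop
endfacet
facet normal 0.522 -0.811 0.264
outer loop
vertex 5.172 0.38 1.265
vertex 4.472 0.222 2.164
vertex 4.562 -0.201 0.689
endloop
endfacet
facet normal -0.095 0.551 0.829
outer loop
vertex 3.214 4.454 -1.257
vertex 3.503 3.849 -0.822
vertex 4.001 4.395 -1.128
endloop
endfacet
facet normal 0.030 0.965 0.261
outer loop
vertex 3.214 4.454 -1.257
vertex 4.001 4.395 -1.128
vertex 3.729 4.599 -1.851
endloop
endfacet
facet normal -0.487 0.846 -0.216
outer loop
vertex 3.214 4.454 -1.257
vertex 3.729 4.599 -1.851
vertex 3.063 4.18 -1.992
endloop
endfacet
facet normal -0.932 0.358 0.058
outer loop
vertex 3.214 4.454 -1.257
vertex 3.063 4.18 -1.992
vertex 2.924 3.716 -1.357
endloop
endfacet
facet normal -0.690 0.176 0.703
outer loop
vertex 3.214 4.454 -1.257
vertex 2.924 3.716 -1.357
vertex 3.503 3.849 -0.822
endloop
endfacet
facet normal 0.649 0.761 -0.029
outer loop
vertex 3.729 4.599 -1.851
vertex 4.001 4.395 -1.128
vertex 4.336 4.084 -1.783
endloop
endfacet
facet normal 0.448 0.090 0.890
outer loop
vertex 4.001 4.395 -1.128
vertex 3.503 3.849 -0.822
vertex 4.197 3.62 -1.148
endloop
endfacet
facet normal -0.514 -0.516 0.685
outer loop
vertex 3.503 3.849 -0.822
vertex 2.924 3.716 -1.357
vertex 3.531 3.201 -1.289
endloop
endfacet
facet normal -0.907 -0.220 -0.359
outer loop
vertex 2.924 3.716 -1.357
vertex 3.063 4.18 -1.992
vertex 3.259 3.405 -2.012
endloop
endfacet
facet normal -0.188 0.569 -0.801
outer loop
vertex 3.063 4.18 -1.992
vertex 3.729 4.599 -1.851
vertex 3.757 3.951 -2.318
endloop
endfacet
facet normal 0.932 -0.358 -0.058
outer loop
vertex 4.046 3.346 -1.883
vertex 4.336 4.084 -1.783
vertex 4.197 3.62 -1.148
endloop
endfacet
facet normal 0.487 -0.846 0.216
outer loop
vertex 4.046 3.346 -1.883
vertex 4.197 3.62 -1.148
vertex 3.531 3.201 -1.289
endloop
endfacet
facet normal -0.030 -0.965 -0.261
outer loop
vertex 4.046 3.346 -1.883
vertex 3.531 3.201 -1.289
vertex 3.259 3.405 -2.012
endloop
endfacet
facet normal 0.095 -0.551 -0.829
outer loop
vertex 4.046 3.346 -1.883
vertex 3.259 3.405 -2.012
vertex 3.757 3.951 -2.318
endloop
endfacet
facet normal 0.690 -0.176 -0.703
outer loop
vertex 4.046 3.346 -1.883
vertex 3.757 3.951 -2.318
vertex 4.336 4.084 -1.783
endloop
endfacet
facet normal 0.907 0.220 0.359
outer loop
vertex 4.197 3.62 -1.148
vertex 4.336 4.084 -1.783
vertex 4.001 4.395 -1.128
endloop
endfacet
facet normal 0.188 -0.569 0.801
outer loop
vertex 3.531 3.201 -1.289
vertex 4.197 3.62 -1.148
vertex 3.503 3.849 -0.822
endloop
endfacet
facet normal -0.649 -0.761 0.029
outer loop
vertex 3.259 3.405 -2.012
vertex 3.531 3.201 -1.289
vertex 2.924 3.716 -1.357
endloop
endfacet
facet normal -0.448 -0.090 -0.890
outer loop
vertex 3.757 3.951 -2.318
vertex 3.259 3.405 -2.012
vertex 3.063 4.18 -1.992
endloop
endfacet
facet normal 0.514 0.516 -0.685
outer loop
vertex 4.336 4.084 -1.783
vertex 3.757 3.951 -2.318
vertex 3.729 4.599 -1.851
endloop
endfacet
facet normal -0.469 0.783 0.409
outer loop
vertex 2.425 -0.147 4.319
vertex 3.032 0.869 3.07
vertex 1.381 -0.4 3.606
endloop
endfacet
facet normal -0.353 -0.590 0.726
outer loop
vertex 2.248 -1.849 2.85
vertex 2.425 -0.147 4.319
vertex 1.381 -0.4 3.606
endloop
endfacet
facet normal -0.469 0.783 0.409
outer loop
vertex 1.381 -0.4 3.606
vertex 3.032 0.869 3.07
vertex 1.987 0.615 2.357
endloop
endfacet
facet normal -0.810 -0.196 -0.553
outer loop
vertex 1.987 0.615 2.357
vertex 2.248 -1.849 2.85
vertex 1.381 -0.4 3.606
endloop
endfacet
facet normal 0.810 0.196 0.553
outer loop
vertex 2.425 -0.147 4.319
vertex 3.899 -0.58 2.314
vertex 3.032 0.869 3.07
endloop
endfacet
facet normal -0.352 -0.590 0.726
outer loop
vertex 3.293 -1.595 3.563
vertex 2.425 -0.147 4.319
vertex 2.248 -1.849 2.85
endloop
endfacet
facet normal 0.810 0.197 0.553
outer loop
vertex 3.293 -1.595 3.563
vertex 3.899 -0.58 2.314
vertex 2.425 -0.147 4.319
endloop
endfacet
facet normal 0.352 0.590 -0.727
outer loop
vertex 3.032 0.869 3.07
vertex 3.899 -0.58 2.314
vertex 1.987 0.615 2.357
endloop
endfacet
facet normal -0.810 -0.196 -0.553
outer loop
vertex 2.855 -0.833 1.601
vertex 2.248 -1.849 2.85
vertex 1.987 0.615 2.357
endloop
endfacet
facet normal 0.353 0.590 -0.726
outer loop
vertex 1.987 0.615 2.357
vertex 3.899 -0.58 2.314
vertex 2.855 -0.833 1.601
endloop
endfacet
facet normal 0.469 -0.783 -0.409
outer loop
vertex 2.855 -0.833 1.601
vertex 3.293 -1.595 3.563
vertex 2.248 -1.849 2.85
endloop
endfacet
facet normal 0.469 -0.783 -0.409
outer loop
vertex 3.899 -0.58 2.314
vertex 3.293 -1.595 3.563
vertex 2.855 -0.833 1.601
endloop
endfacet

endsolid


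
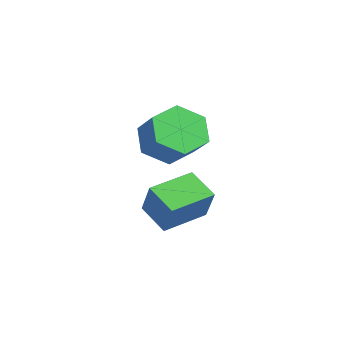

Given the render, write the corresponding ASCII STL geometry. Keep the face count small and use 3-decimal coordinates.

solid 
facet normal -0.767 -0.106 -0.633
outer loop
vertex -0.681 -2.335 2.533
vertex -1.246 -2.253 3.203
vertex -0.98 -1.539 2.762
endloop
endfacet
facet normal 0.545 0.414 -0.729
outer loop
vertex -0.681 -2.335 2.533
vertex -0.98 -1.539 2.762
vertex 0.231 -2.209 3.287
endloop
endfacet
facet normal 0.545 0.415 -0.728
outer loop
vertex 0.231 -2.209 3.287
vertex -0.98 -1.539 2.762
vertex -0.068 -1.414 3.516
endloop
endfacet
facet normal 0.767 0.106 0.633
outer loop
vertex 0.231 -2.209 3.287
vertex -0.068 -1.414 3.516
vertex -0.334 -2.127 3.957
endloop
endfacet
facet normal -0.767 -0.106 -0.633
outer loop
vertex -0.98 -1.539 2.762
vertex -1.246 -2.253 3.203
vertex -1.545 -1.457 3.432
endloop
endfacet
facet normal -0.021 0.990 -0.139
outer loop
vertex -0.98 -1.539 2.762
vertex -1.545 -1.457 3.432
vertex -0.068 -1.414 3.516
endloop
endfacet
facet normal -0.021 0.990 -0.139
outer loop
vertex -0.068 -1.414 3.516
vertex -1.545 -1.457 3.432
vertex -0.633 -1.332 4.186
endloop
endfacet
facet normal 0.767 0.106 0.633
outer loop
vertex -0.068 -1.414 3.516
vertex -0.633 -1.332 4.186
vertex -0.334 -2.127 3.957
endloop
endfacet
facet normal -0.767 -0.106 -0.633
outer loop
vertex -1.545 -1.457 3.432
vertex -1.246 -2.253 3.203
vertex -1.811 -2.171 3.873
endloop
endfacet
facet normal -0.567 0.575 0.590
outer loop
vertex -1.545 -1.457 3.432
vertex -1.811 -2.171 3.873
vertex -0.633 -1.332 4.186
endloop
endfacet
facet normal -0.567 0.576 0.589
outer loop
vertex -0.633 -1.332 4.186
vertex -1.811 -2.171 3.873
vertex -0.899 -2.045 4.627
endloop
endfacet
facet normal 0.767 0.106 0.633
outer loop
vertex -0.633 -1.332 4.186
vertex -0.899 -2.045 4.627
vertex -0.334 -2.127 3.957
endloop
endfacet
facet normal -0.767 -0.106 -0.633
outer loop
vertex -1.811 -2.171 3.873
vertex -1.246 -2.253 3.203
vertex -1.512 -2.966 3.644
endloop
endfacet
facet normal -0.545 -0.415 0.729
outer loop
vertex -1.811 -2.171 3.873
vertex -1.512 -2.966 3.644
vertex -0.899 -2.045 4.627
endloop
endfacet
facet normal -0.545 -0.414 0.728
outer loop
vertex -0.899 -2.045 4.627
vertex -1.512 -2.966 3.644
vertex -0.6 -2.841 4.398
endloop
endfacet
facet normal 0.767 0.106 0.633
outer loop
vertex -0.899 -2.045 4.627
vertex -0.6 -2.841 4.398
vertex -0.334 -2.127 3.957
endloop
endfacet
facet normal -0.767 -0.106 -0.633
outer loop
vertex -1.512 -2.966 3.644
vertex -1.246 -2.253 3.203
vertex -0.947 -3.048 2.974
endloop
endfacet
facet normal 0.021 -0.990 0.139
outer loop
vertex -1.512 -2.966 3.644
vertex -0.947 -3.048 2.974
vertex -0.6 -2.841 4.398
endloop
endfacet
facet normal 0.021 -0.990 0.139
outer loop
vertex -0.6 -2.841 4.398
vertex -0.947 -3.048 2.974
vertex -0.035 -2.923 3.728
endloop
endfacet
facet normal 0.767 0.106 0.633
outer loop
vertex -0.6 -2.841 4.398
vertex -0.035 -2.923 3.728
vertex -0.334 -2.127 3.957
endloop
endfacet
facet normal -0.767 -0.106 -0.633
outer loop
vertex -0.947 -3.048 2.974
vertex -1.246 -2.253 3.203
vertex -0.681 -2.335 2.533
endloop
endfacet
facet normal 0.566 -0.576 -0.590
outer loop
vertex -0.947 -3.048 2.974
vertex -0.681 -2.335 2.533
vertex -0.035 -2.923 3.728
endloop
endfacet
facet normal 0.567 -0.575 -0.590
outer loop
vertex -0.035 -2.923 3.728
vertex -0.681 -2.335 2.533
vertex 0.231 -2.209 3.287
endloop
endfacet
facet normal 0.767 0.106 0.633
outer loop
vertex -0.035 -2.923 3.728
vertex 0.231 -2.209 3.287
vertex -0.334 -2.127 3.957
endloop
endfacet
facet normal -0.814 -0.318 0.485
outer loop
vertex -0.773 -2.875 1.668
vertex -1.178 -1.51 1.884
vertex -1.402 -2.893 0.6
endloop
endfacet
facet normal 0.281 -0.948 -0.149
outer loop
vertex -0.522 -2.55 0.076
vertex -0.773 -2.875 1.668
vertex -1.402 -2.893 0.6
endloop
endfacet
facet normal -0.815 -0.318 0.485
outer loop
vertex -1.402 -2.893 0.6
vertex -1.178 -1.51 1.884
vertex -1.807 -1.528 0.815
endloop
endfacet
facet normal -0.507 -0.015 -0.862
outer loop
vertex -1.807 -1.528 0.815
vertex -0.522 -2.55 0.076
vertex -1.402 -2.893 0.6
endloop
endfacet
facet normal 0.507 0.014 0.862
outer loop
vertex -0.773 -2.875 1.668
vertex -0.298 -1.167 1.36
vertex -1.178 -1.51 1.884
endloop
endfacet
facet normal 0.281 -0.948 -0.149
outer loop
vertex 0.107 -2.532 1.145
vertex -0.773 -2.875 1.668
vertex -0.522 -2.55 0.076
endloop
endfacet
facet normal 0.507 0.015 0.862
outer loop
vertex 0.107 -2.532 1.145
vertex -0.298 -1.167 1.36
vertex -0.773 -2.875 1.668
endloop
endfacet
facet normal -0.281 0.948 0.149
outer loop
vertex -1.178 -1.51 1.884
vertex -0.298 -1.167 1.36
vertex -1.807 -1.528 0.815
endloop
endfacet
facet normal -0.507 -0.014 -0.862
outer loop
vertex -0.927 -1.185 0.292
vertex -0.522 -2.55 0.076
vertex -1.807 -1.528 0.815
endloop
endfacet
facet normal -0.281 0.948 0.149
outer loop
vertex -1.807 -1.528 0.815
vertex -0.298 -1.167 1.36
vertex -0.927 -1.185 0.292
endloop
endfacet
facet normal 0.815 0.318 -0.485
outer loop
vertex -0.927 -1.185 0.292
vertex 0.107 -2.532 1.145
vertex -0.522 -2.55 0.076
endloop
endfacet
facet normal 0.815 0.318 -0.485
outer loop
vertex -0.298 -1.167 1.36
vertex 0.107 -2.532 1.145
vertex -0.927 -1.185 0.292
endloop
endfacet

endsolid


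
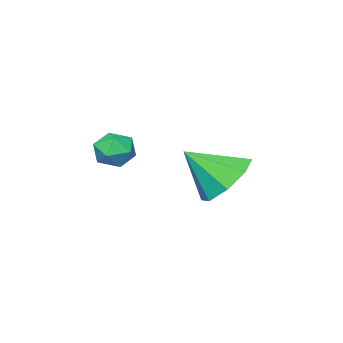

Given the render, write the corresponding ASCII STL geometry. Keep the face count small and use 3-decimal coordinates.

solid 
facet normal -0.534 0.519 -0.668
outer loop
vertex 1.526 3.991 -2.974
vertex 0.707 3.792 -2.474
vertex 1.375 4.508 -2.452
endloop
endfacet
facet normal 0.979 0.167 0.117
outer loop
vertex 1.526 3.991 -2.974
vertex 1.375 4.508 -2.452
vertex 1.513 3.008 -1.466
endloop
endfacet
facet normal -0.534 0.519 -0.668
outer loop
vertex 1.375 4.508 -2.452
vertex 0.707 3.792 -2.474
vertex 0.833 4.605 -1.943
endloop
endfacet
facet normal 0.651 0.458 0.606
outer loop
vertex 1.375 4.508 -2.452
vertex 0.833 4.605 -1.943
vertex 1.513 3.008 -1.466
endloop
endfacet
facet normal -0.534 0.519 -0.668
outer loop
vertex 0.833 4.605 -1.943
vertex 0.707 3.792 -2.474
vertex 0.217 4.226 -1.745
endloop
endfacet
facet normal 0.103 0.325 0.940
outer loop
vertex 0.833 4.605 -1.943
vertex 0.217 4.226 -1.745
vertex 1.513 3.008 -1.466
endloop
endfacet
facet normal -0.534 0.519 -0.668
outer loop
vertex 0.217 4.226 -1.745
vertex 0.707 3.792 -2.474
vertex -0.112 3.592 -1.975
endloop
endfacet
facet normal -0.346 -0.156 0.925
outer loop
vertex 0.217 4.226 -1.745
vertex -0.112 3.592 -1.975
vertex 1.513 3.008 -1.466
endloop
endfacet
facet normal -0.534 0.519 -0.668
outer loop
vertex -0.112 3.592 -1.975
vertex 0.707 3.792 -2.474
vertex 0.039 3.075 -2.497
endloop
endfacet
facet normal -0.430 -0.701 0.569
outer loop
vertex -0.112 3.592 -1.975
vertex 0.039 3.075 -2.497
vertex 1.513 3.008 -1.466
endloop
endfacet
facet normal -0.534 0.519 -0.668
outer loop
vertex 0.039 3.075 -2.497
vertex 0.707 3.792 -2.474
vertex 0.581 2.978 -3.006
endloop
endfacet
facet normal -0.102 -0.992 0.081
outer loop
vertex 0.039 3.075 -2.497
vertex 0.581 2.978 -3.006
vertex 1.513 3.008 -1.466
endloop
endfacet
facet normal -0.533 0.519 -0.668
outer loop
vertex 0.581 2.978 -3.006
vertex 0.707 3.792 -2.474
vertex 1.197 3.357 -3.203
endloop
endfacet
facet normal 0.447 -0.858 -0.254
outer loop
vertex 0.581 2.978 -3.006
vertex 1.197 3.357 -3.203
vertex 1.513 3.008 -1.466
endloop
endfacet
facet normal -0.534 0.518 -0.668
outer loop
vertex 1.197 3.357 -3.203
vertex 0.707 3.792 -2.474
vertex 1.526 3.991 -2.974
endloop
endfacet
facet normal 0.895 -0.378 -0.239
outer loop
vertex 1.197 3.357 -3.203
vertex 1.526 3.991 -2.974
vertex 1.513 3.008 -1.466
endloop
endfacet
facet normal -0.281 0.843 -0.458
outer loop
vertex 2.065 1.14 -2.373
vertex 1.46 1.082 -2.108
vertex 1.933 1.415 -1.785
endloop
endfacet
facet normal 0.417 0.856 -0.307
outer loop
vertex 2.065 1.14 -2.373
vertex 1.933 1.415 -1.785
vertex 2.508 1.1 -1.883
endloop
endfacet
facet normal 0.721 0.295 -0.628
outer loop
vertex 2.065 1.14 -2.373
vertex 2.508 1.1 -1.883
vertex 2.39 0.573 -2.266
endloop
endfacet
facet normal 0.210 -0.064 -0.976
outer loop
vertex 2.065 1.14 -2.373
vertex 2.39 0.573 -2.266
vertex 1.742 0.562 -2.405
endloop
endfacet
facet normal -0.408 0.276 -0.870
outer loop
vertex 2.065 1.14 -2.373
vertex 1.742 0.562 -2.405
vertex 1.46 1.082 -2.108
endloop
endfacet
facet normal 0.492 0.774 0.398
outer loop
vertex 2.508 1.1 -1.883
vertex 1.933 1.415 -1.785
vertex 2.178 1.018 -1.315
endloop
endfacet
facet normal -0.637 0.755 0.155
outer loop
vertex 1.933 1.415 -1.785
vertex 1.46 1.082 -2.108
vertex 1.53 1.007 -1.454
endloop
endfacet
facet normal -0.843 -0.164 -0.513
outer loop
vertex 1.46 1.082 -2.108
vertex 1.742 0.562 -2.405
vertex 1.412 0.48 -1.837
endloop
endfacet
facet normal 0.159 -0.712 -0.684
outer loop
vertex 1.742 0.562 -2.405
vertex 2.39 0.573 -2.266
vertex 1.987 0.165 -1.935
endloop
endfacet
facet normal 0.984 -0.133 -0.121
outer loop
vertex 2.39 0.573 -2.266
vertex 2.508 1.1 -1.883
vertex 2.46 0.498 -1.612
endloop
endfacet
facet normal -0.210 0.064 0.976
outer loop
vertex 1.855 0.44 -1.347
vertex 2.178 1.018 -1.315
vertex 1.53 1.007 -1.454
endloop
endfacet
facet normal -0.721 -0.295 0.628
outer loop
vertex 1.855 0.44 -1.347
vertex 1.53 1.007 -1.454
vertex 1.412 0.48 -1.837
endloop
endfacet
facet normal -0.417 -0.856 0.307
outer loop
vertex 1.855 0.44 -1.347
vertex 1.412 0.48 -1.837
vertex 1.987 0.165 -1.935
endloop
endfacet
facet normal 0.281 -0.843 0.458
outer loop
vertex 1.855 0.44 -1.347
vertex 1.987 0.165 -1.935
vertex 2.46 0.498 -1.612
endloop
endfacet
facet normal 0.408 -0.276 0.870
outer loop
vertex 1.855 0.44 -1.347
vertex 2.46 0.498 -1.612
vertex 2.178 1.018 -1.315
endloop
endfacet
facet normal -0.159 0.712 0.684
outer loop
vertex 1.53 1.007 -1.454
vertex 2.178 1.018 -1.315
vertex 1.933 1.415 -1.785
endloop
endfacet
facet normal -0.984 0.133 0.121
outer loop
vertex 1.412 0.48 -1.837
vertex 1.53 1.007 -1.454
vertex 1.46 1.082 -2.108
endloop
endfacet
facet normal -0.492 -0.774 -0.398
outer loop
vertex 1.987 0.165 -1.935
vertex 1.412 0.48 -1.837
vertex 1.742 0.562 -2.405
endloop
endfacet
facet normal 0.637 -0.755 -0.155
outer loop
vertex 2.46 0.498 -1.612
vertex 1.987 0.165 -1.935
vertex 2.39 0.573 -2.266
endloop
endfacet
facet normal 0.843 0.164 0.513
outer loop
vertex 2.178 1.018 -1.315
vertex 2.46 0.498 -1.612
vertex 2.508 1.1 -1.883
endloop
endfacet

endsolid


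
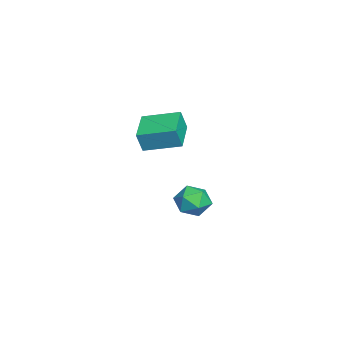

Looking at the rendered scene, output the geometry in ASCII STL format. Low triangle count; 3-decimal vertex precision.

solid 
facet normal -0.982 0.053 0.181
outer loop
vertex -0.323 -1.268 3.566
vertex -0.133 0.635 4.038
vertex -0.513 -0.973 2.45
endloop
endfacet
facet normal -0.096 -0.966 -0.239
outer loop
vertex 1.373 -1.075 2.102
vertex -0.323 -1.268 3.566
vertex -0.513 -0.973 2.45
endloop
endfacet
facet normal -0.982 0.053 0.181
outer loop
vertex -0.513 -0.973 2.45
vertex -0.133 0.635 4.038
vertex -0.323 0.93 2.922
endloop
endfacet
facet normal -0.162 0.253 -0.954
outer loop
vertex -0.323 0.93 2.922
vertex 1.373 -1.075 2.102
vertex -0.513 -0.973 2.45
endloop
endfacet
facet normal 0.162 -0.253 0.954
outer loop
vertex -0.323 -1.268 3.566
vertex 1.753 0.533 3.69
vertex -0.133 0.635 4.038
endloop
endfacet
facet normal -0.096 -0.966 -0.239
outer loop
vertex 1.563 -1.37 3.218
vertex -0.323 -1.268 3.566
vertex 1.373 -1.075 2.102
endloop
endfacet
facet normal 0.162 -0.253 0.954
outer loop
vertex 1.563 -1.37 3.218
vertex 1.753 0.533 3.69
vertex -0.323 -1.268 3.566
endloop
endfacet
facet normal 0.096 0.966 0.239
outer loop
vertex -0.133 0.635 4.038
vertex 1.753 0.533 3.69
vertex -0.323 0.93 2.922
endloop
endfacet
facet normal -0.162 0.253 -0.954
outer loop
vertex 1.563 0.828 2.574
vertex 1.373 -1.075 2.102
vertex -0.323 0.93 2.922
endloop
endfacet
facet normal 0.096 0.966 0.239
outer loop
vertex -0.323 0.93 2.922
vertex 1.753 0.533 3.69
vertex 1.563 0.828 2.574
endloop
endfacet
facet normal 0.982 -0.053 -0.181
outer loop
vertex 1.563 0.828 2.574
vertex 1.563 -1.37 3.218
vertex 1.373 -1.075 2.102
endloop
endfacet
facet normal 0.982 -0.053 -0.181
outer loop
vertex 1.753 0.533 3.69
vertex 1.563 -1.37 3.218
vertex 1.563 0.828 2.574
endloop
endfacet
facet normal -0.348 0.317 0.882
outer loop
vertex -2.934 1.687 -2.889
vertex -2.607 0.784 -2.436
vertex -1.956 1.622 -2.48
endloop
endfacet
facet normal -0.142 0.867 0.477
outer loop
vertex -2.934 1.687 -2.889
vertex -1.956 1.622 -2.48
vertex -2.112 2.109 -3.411
endloop
endfacet
facet normal -0.517 0.846 -0.130
outer loop
vertex -2.934 1.687 -2.889
vertex -2.112 2.109 -3.411
vertex -2.858 1.572 -3.942
endloop
endfacet
facet normal -0.954 0.283 -0.100
outer loop
vertex -2.934 1.687 -2.889
vertex -2.858 1.572 -3.942
vertex -3.164 0.753 -3.339
endloop
endfacet
facet normal -0.850 -0.044 0.526
outer loop
vertex -2.934 1.687 -2.889
vertex -3.164 0.753 -3.339
vertex -2.607 0.784 -2.436
endloop
endfacet
facet normal 0.547 0.776 0.314
outer loop
vertex -2.112 2.109 -3.411
vertex -1.956 1.622 -2.48
vertex -1.276 1.467 -3.281
endloop
endfacet
facet normal 0.214 -0.115 0.970
outer loop
vertex -1.956 1.622 -2.48
vertex -2.607 0.784 -2.436
vertex -1.582 0.648 -2.678
endloop
endfacet
facet normal -0.598 -0.699 0.393
outer loop
vertex -2.607 0.784 -2.436
vertex -3.164 0.753 -3.339
vertex -2.328 0.111 -3.209
endloop
endfacet
facet normal -0.767 -0.169 -0.619
outer loop
vertex -3.164 0.753 -3.339
vertex -2.858 1.572 -3.942
vertex -2.484 0.598 -4.14
endloop
endfacet
facet normal -0.059 0.742 -0.668
outer loop
vertex -2.858 1.572 -3.942
vertex -2.112 2.109 -3.411
vertex -1.833 1.436 -4.184
endloop
endfacet
facet normal 0.954 -0.283 0.100
outer loop
vertex -1.506 0.533 -3.731
vertex -1.276 1.467 -3.281
vertex -1.582 0.648 -2.678
endloop
endfacet
facet normal 0.517 -0.846 0.130
outer loop
vertex -1.506 0.533 -3.731
vertex -1.582 0.648 -2.678
vertex -2.328 0.111 -3.209
endloop
endfacet
facet normal 0.142 -0.867 -0.477
outer loop
vertex -1.506 0.533 -3.731
vertex -2.328 0.111 -3.209
vertex -2.484 0.598 -4.14
endloop
endfacet
facet normal 0.348 -0.317 -0.882
outer loop
vertex -1.506 0.533 -3.731
vertex -2.484 0.598 -4.14
vertex -1.833 1.436 -4.184
endloop
endfacet
facet normal 0.850 0.044 -0.526
outer loop
vertex -1.506 0.533 -3.731
vertex -1.833 1.436 -4.184
vertex -1.276 1.467 -3.281
endloop
endfacet
facet normal 0.767 0.169 0.619
outer loop
vertex -1.582 0.648 -2.678
vertex -1.276 1.467 -3.281
vertex -1.956 1.622 -2.48
endloop
endfacet
facet normal 0.059 -0.742 0.668
outer loop
vertex -2.328 0.111 -3.209
vertex -1.582 0.648 -2.678
vertex -2.607 0.784 -2.436
endloop
endfacet
facet normal -0.547 -0.776 -0.314
outer loop
vertex -2.484 0.598 -4.14
vertex -2.328 0.111 -3.209
vertex -3.164 0.753 -3.339
endloop
endfacet
facet normal -0.214 0.115 -0.970
outer loop
vertex -1.833 1.436 -4.184
vertex -2.484 0.598 -4.14
vertex -2.858 1.572 -3.942
endloop
endfacet
facet normal 0.598 0.699 -0.393
outer loop
vertex -1.276 1.467 -3.281
vertex -1.833 1.436 -4.184
vertex -2.112 2.109 -3.411
endloop
endfacet

endsolid


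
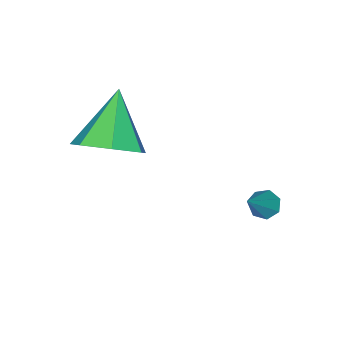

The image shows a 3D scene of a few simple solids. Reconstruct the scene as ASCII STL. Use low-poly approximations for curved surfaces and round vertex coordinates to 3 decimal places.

solid 
facet normal 0.627 0.361 -0.690
outer loop
vertex 2.085 -1.748 0.994
vertex 1.587 -2.344 0.23
vertex 1.36 -1.329 0.555
endloop
endfacet
facet normal -0.156 0.573 0.805
outer loop
vertex 2.085 -1.748 0.994
vertex 1.36 -1.329 0.555
vertex 0.353 -3.056 1.59
endloop
endfacet
facet normal 0.627 0.361 -0.690
outer loop
vertex 1.36 -1.329 0.555
vertex 1.587 -2.344 0.23
vertex 0.806 -1.675 -0.129
endloop
endfacet
facet normal -0.740 0.606 0.292
outer loop
vertex 1.36 -1.329 0.555
vertex 0.806 -1.675 -0.129
vertex 0.353 -3.056 1.59
endloop
endfacet
facet normal 0.627 0.361 -0.690
outer loop
vertex 0.806 -1.675 -0.129
vertex 1.587 -2.344 0.23
vertex 0.84 -2.525 -0.543
endloop
endfacet
facet normal -0.976 0.062 -0.207
outer loop
vertex 0.806 -1.675 -0.129
vertex 0.84 -2.525 -0.543
vertex 0.353 -3.056 1.59
endloop
endfacet
facet normal 0.627 0.362 -0.690
outer loop
vertex 0.84 -2.525 -0.543
vertex 1.587 -2.344 0.23
vertex 1.437 -3.239 -0.375
endloop
endfacet
facet normal -0.689 -0.651 -0.319
outer loop
vertex 0.84 -2.525 -0.543
vertex 1.437 -3.239 -0.375
vertex 0.353 -3.056 1.59
endloop
endfacet
facet normal 0.627 0.361 -0.690
outer loop
vertex 1.437 -3.239 -0.375
vertex 1.587 -2.344 0.23
vertex 2.147 -3.279 0.249
endloop
endfacet
facet normal -0.093 -0.995 0.042
outer loop
vertex 1.437 -3.239 -0.375
vertex 2.147 -3.279 0.249
vertex 0.353 -3.056 1.59
endloop
endfacet
facet normal 0.627 0.361 -0.691
outer loop
vertex 2.147 -3.279 0.249
vertex 1.587 -2.344 0.23
vertex 2.436 -2.616 0.858
endloop
endfacet
facet normal 0.362 -0.711 0.603
outer loop
vertex 2.147 -3.279 0.249
vertex 2.436 -2.616 0.858
vertex 0.353 -3.056 1.59
endloop
endfacet
facet normal 0.627 0.362 -0.690
outer loop
vertex 2.436 -2.616 0.858
vertex 1.587 -2.344 0.23
vertex 2.085 -1.748 0.994
endloop
endfacet
facet normal 0.334 -0.013 0.943
outer loop
vertex 2.436 -2.616 0.858
vertex 2.085 -1.748 0.994
vertex 0.353 -3.056 1.59
endloop
endfacet
facet normal -0.665 -0.139 -0.734
outer loop
vertex -1.264 1.053 -3.058
vertex -1.525 0.745 -2.763
vertex -1.571 1.24 -2.815
endloop
endfacet
facet normal 0.404 0.897 -0.180
outer loop
vertex -1.264 1.053 -3.058
vertex -1.571 1.24 -2.815
vertex -0.415 0.975 -1.537
endloop
endfacet
facet normal -0.666 -0.139 -0.733
outer loop
vertex -1.571 1.24 -2.815
vertex -1.525 0.745 -2.763
vertex -1.843 1.055 -2.533
endloop
endfacet
facet normal -0.216 0.899 0.382
outer loop
vertex -1.571 1.24 -2.815
vertex -1.843 1.055 -2.533
vertex -0.415 0.975 -1.537
endloop
endfacet
facet normal -0.665 -0.138 -0.734
outer loop
vertex -1.843 1.055 -2.533
vertex -1.525 0.745 -2.763
vertex -1.876 0.636 -2.424
endloop
endfacet
facet normal -0.544 0.251 0.800
outer loop
vertex -1.843 1.055 -2.533
vertex -1.876 0.636 -2.424
vertex -0.415 0.975 -1.537
endloop
endfacet
facet normal -0.666 -0.137 -0.733
outer loop
vertex -1.876 0.636 -2.424
vertex -1.525 0.745 -2.763
vertex -1.645 0.299 -2.571
endloop
endfacet
facet normal -0.332 -0.559 0.760
outer loop
vertex -1.876 0.636 -2.424
vertex -1.645 0.299 -2.571
vertex -0.415 0.975 -1.537
endloop
endfacet
facet normal -0.664 -0.138 -0.735
outer loop
vertex -1.645 0.299 -2.571
vertex -1.525 0.745 -2.763
vertex -1.323 0.298 -2.862
endloop
endfacet
facet normal 0.261 -0.920 0.292
outer loop
vertex -1.645 0.299 -2.571
vertex -1.323 0.298 -2.862
vertex -0.415 0.975 -1.537
endloop
endfacet
facet normal -0.666 -0.139 -0.733
outer loop
vertex -1.323 0.298 -2.862
vertex -1.525 0.745 -2.763
vertex -1.154 0.634 -3.079
endloop
endfacet
facet normal 0.788 -0.560 -0.254
outer loop
vertex -1.323 0.298 -2.862
vertex -1.154 0.634 -3.079
vertex -0.415 0.975 -1.537
endloop
endfacet
facet normal -0.666 -0.138 -0.733
outer loop
vertex -1.154 0.634 -3.079
vertex -1.525 0.745 -2.763
vertex -1.264 1.053 -3.058
endloop
endfacet
facet normal 0.852 0.247 -0.463
outer loop
vertex -1.154 0.634 -3.079
vertex -1.264 1.053 -3.058
vertex -0.415 0.975 -1.537
endloop
endfacet

endsolid


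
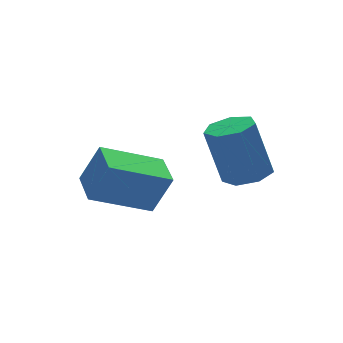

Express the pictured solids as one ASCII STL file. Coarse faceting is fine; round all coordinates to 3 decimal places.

solid 
facet normal 0.199 -0.231 -0.952
outer loop
vertex 4.152 -3.311 -2.65
vertex 3.626 -2.885 -2.863
vertex 4.31 -2.725 -2.759
endloop
endfacet
facet normal 0.946 -0.209 0.248
outer loop
vertex 4.152 -3.311 -2.65
vertex 4.31 -2.725 -2.759
vertex 3.801 -2.901 -0.964
endloop
endfacet
facet normal 0.946 -0.208 0.248
outer loop
vertex 3.801 -2.901 -0.964
vertex 4.31 -2.725 -2.759
vertex 3.958 -2.316 -1.073
endloop
endfacet
facet normal -0.198 0.231 0.953
outer loop
vertex 3.801 -2.901 -0.964
vertex 3.958 -2.316 -1.073
vertex 3.274 -2.475 -1.177
endloop
endfacet
facet normal 0.199 -0.232 -0.952
outer loop
vertex 4.31 -2.725 -2.759
vertex 3.626 -2.885 -2.863
vertex 3.952 -2.26 -2.947
endloop
endfacet
facet normal 0.789 0.614 0.016
outer loop
vertex 4.31 -2.725 -2.759
vertex 3.952 -2.26 -2.947
vertex 3.958 -2.316 -1.073
endloop
endfacet
facet normal 0.791 0.612 0.016
outer loop
vertex 3.958 -2.316 -1.073
vertex 3.952 -2.26 -2.947
vertex 3.601 -1.85 -1.261
endloop
endfacet
facet normal -0.199 0.232 0.952
outer loop
vertex 3.958 -2.316 -1.073
vertex 3.601 -1.85 -1.261
vertex 3.274 -2.475 -1.177
endloop
endfacet
facet normal 0.198 -0.231 -0.953
outer loop
vertex 3.952 -2.26 -2.947
vertex 3.626 -2.885 -2.863
vertex 3.349 -2.265 -3.071
endloop
endfacet
facet normal 0.039 0.973 -0.228
outer loop
vertex 3.952 -2.26 -2.947
vertex 3.349 -2.265 -3.071
vertex 3.601 -1.85 -1.261
endloop
endfacet
facet normal 0.037 0.973 -0.228
outer loop
vertex 3.601 -1.85 -1.261
vertex 3.349 -2.265 -3.071
vertex 2.997 -1.856 -1.385
endloop
endfacet
facet normal -0.198 0.232 0.952
outer loop
vertex 3.601 -1.85 -1.261
vertex 2.997 -1.856 -1.385
vertex 3.274 -2.475 -1.177
endloop
endfacet
facet normal 0.199 -0.231 -0.953
outer loop
vertex 3.349 -2.265 -3.071
vertex 3.626 -2.885 -2.863
vertex 2.954 -2.737 -3.039
endloop
endfacet
facet normal -0.741 0.600 -0.300
outer loop
vertex 3.349 -2.265 -3.071
vertex 2.954 -2.737 -3.039
vertex 2.997 -1.856 -1.385
endloop
endfacet
facet normal -0.741 0.600 -0.300
outer loop
vertex 2.997 -1.856 -1.385
vertex 2.954 -2.737 -3.039
vertex 2.602 -2.328 -1.353
endloop
endfacet
facet normal -0.199 0.231 0.952
outer loop
vertex 2.997 -1.856 -1.385
vertex 2.602 -2.328 -1.353
vertex 3.274 -2.475 -1.177
endloop
endfacet
facet normal 0.198 -0.232 -0.952
outer loop
vertex 2.954 -2.737 -3.039
vertex 3.626 -2.885 -2.863
vertex 3.065 -3.32 -2.874
endloop
endfacet
facet normal -0.963 -0.225 -0.147
outer loop
vertex 2.954 -2.737 -3.039
vertex 3.065 -3.32 -2.874
vertex 2.602 -2.328 -1.353
endloop
endfacet
facet normal -0.963 -0.226 -0.146
outer loop
vertex 2.602 -2.328 -1.353
vertex 3.065 -3.32 -2.874
vertex 2.714 -2.911 -1.188
endloop
endfacet
facet normal -0.199 0.231 0.952
outer loop
vertex 2.602 -2.328 -1.353
vertex 2.714 -2.911 -1.188
vertex 3.274 -2.475 -1.177
endloop
endfacet
facet normal 0.198 -0.232 -0.952
outer loop
vertex 3.065 -3.32 -2.874
vertex 3.626 -2.885 -2.863
vertex 3.598 -3.575 -2.701
endloop
endfacet
facet normal -0.459 -0.880 0.118
outer loop
vertex 3.065 -3.32 -2.874
vertex 3.598 -3.575 -2.701
vertex 2.714 -2.911 -1.188
endloop
endfacet
facet normal -0.459 -0.880 0.118
outer loop
vertex 2.714 -2.911 -1.188
vertex 3.598 -3.575 -2.701
vertex 3.247 -3.166 -1.015
endloop
endfacet
facet normal -0.199 0.231 0.952
outer loop
vertex 2.714 -2.911 -1.188
vertex 3.247 -3.166 -1.015
vertex 3.274 -2.475 -1.177
endloop
endfacet
facet normal 0.198 -0.232 -0.952
outer loop
vertex 3.598 -3.575 -2.701
vertex 3.626 -2.885 -2.863
vertex 4.152 -3.311 -2.65
endloop
endfacet
facet normal 0.389 -0.873 0.293
outer loop
vertex 3.598 -3.575 -2.701
vertex 4.152 -3.311 -2.65
vertex 3.247 -3.166 -1.015
endloop
endfacet
facet normal 0.390 -0.873 0.293
outer loop
vertex 3.247 -3.166 -1.015
vertex 4.152 -3.311 -2.65
vertex 3.801 -2.901 -0.964
endloop
endfacet
facet normal -0.198 0.231 0.953
outer loop
vertex 3.247 -3.166 -1.015
vertex 3.801 -2.901 -0.964
vertex 3.274 -2.475 -1.177
endloop
endfacet
facet normal -0.900 0.129 0.417
outer loop
vertex 0.461 -1.114 -2.811
vertex 0.661 0.026 -2.732
vertex -0.068 -0.939 -4.008
endloop
endfacet
facet normal -0.172 -0.983 -0.068
outer loop
vertex 1.659 -1.186 -4.808
vertex 0.461 -1.114 -2.811
vertex -0.068 -0.939 -4.008
endloop
endfacet
facet normal -0.900 0.128 0.417
outer loop
vertex -0.068 -0.939 -4.008
vertex 0.661 0.026 -2.732
vertex 0.131 0.201 -3.929
endloop
endfacet
facet normal -0.401 0.133 -0.906
outer loop
vertex 0.131 0.201 -3.929
vertex 1.659 -1.186 -4.808
vertex -0.068 -0.939 -4.008
endloop
endfacet
facet normal 0.401 -0.133 0.906
outer loop
vertex 0.461 -1.114 -2.811
vertex 2.388 -0.221 -3.532
vertex 0.661 0.026 -2.732
endloop
endfacet
facet normal -0.172 -0.983 -0.068
outer loop
vertex 2.189 -1.361 -3.611
vertex 0.461 -1.114 -2.811
vertex 1.659 -1.186 -4.808
endloop
endfacet
facet normal 0.401 -0.133 0.907
outer loop
vertex 2.189 -1.361 -3.611
vertex 2.388 -0.221 -3.532
vertex 0.461 -1.114 -2.811
endloop
endfacet
facet normal 0.172 0.983 0.068
outer loop
vertex 0.661 0.026 -2.732
vertex 2.388 -0.221 -3.532
vertex 0.131 0.201 -3.929
endloop
endfacet
facet normal -0.401 0.133 -0.907
outer loop
vertex 1.859 -0.046 -4.729
vertex 1.659 -1.186 -4.808
vertex 0.131 0.201 -3.929
endloop
endfacet
facet normal 0.172 0.983 0.068
outer loop
vertex 0.131 0.201 -3.929
vertex 2.388 -0.221 -3.532
vertex 1.859 -0.046 -4.729
endloop
endfacet
facet normal 0.900 -0.129 -0.417
outer loop
vertex 1.859 -0.046 -4.729
vertex 2.189 -1.361 -3.611
vertex 1.659 -1.186 -4.808
endloop
endfacet
facet normal 0.900 -0.128 -0.417
outer loop
vertex 2.388 -0.221 -3.532
vertex 2.189 -1.361 -3.611
vertex 1.859 -0.046 -4.729
endloop
endfacet

endsolid
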